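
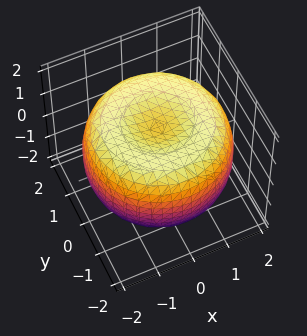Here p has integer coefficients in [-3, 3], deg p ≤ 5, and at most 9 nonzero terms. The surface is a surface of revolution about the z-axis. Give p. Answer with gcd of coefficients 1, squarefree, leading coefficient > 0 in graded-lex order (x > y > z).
x^4 + 2*x^2*y^2 + y^4 - 3*x^2 - 3*y^2 + 3*z^2 - 3

1. Degree: a generic line meets the surface in up to 4 points, so deg p = 4.
2. By symmetry, the surface is invariant under rotation about z: p = q(x² + y², z).
3. From the axis intercepts and sections: a circular section at z = -1 has radius between 1 and 2; the z-axis gridline crossings are at z ∈ {-1, 1}.
4. Together with the visible shape, these determine p as stated.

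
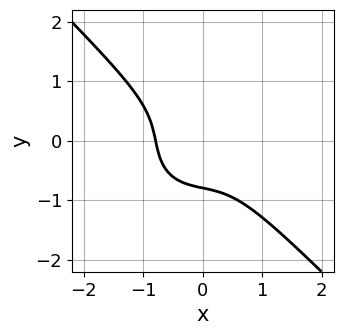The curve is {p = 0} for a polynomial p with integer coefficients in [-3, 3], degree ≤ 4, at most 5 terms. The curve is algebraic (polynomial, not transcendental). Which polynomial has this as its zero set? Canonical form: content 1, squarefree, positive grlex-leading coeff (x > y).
(a) deg p = 3. The shape is more complex than any degree-2 curve.
(b) Putting this together gives p.

2*x^3 + 2*y^3 - x*y + 1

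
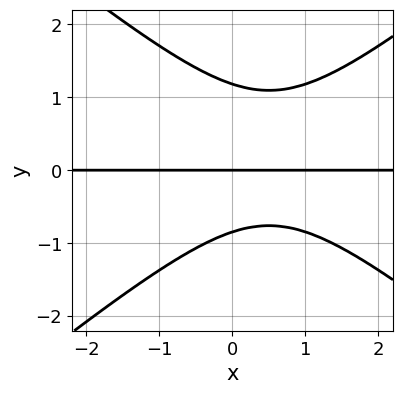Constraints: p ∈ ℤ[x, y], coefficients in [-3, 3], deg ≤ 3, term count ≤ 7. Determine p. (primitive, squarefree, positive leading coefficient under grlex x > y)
2*x^2*y - 3*y^3 - 2*x*y + y^2 + 3*y

First, degree: a generic line meets the curve in up to 3 points, so deg p = 3.
Next, against the integer gridlines: every point of the x-axis in the box is on the curve; one y-axis crossing is at y = 0.
Finally, together with the visible shape, these determine p as stated.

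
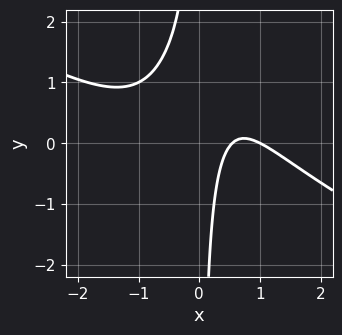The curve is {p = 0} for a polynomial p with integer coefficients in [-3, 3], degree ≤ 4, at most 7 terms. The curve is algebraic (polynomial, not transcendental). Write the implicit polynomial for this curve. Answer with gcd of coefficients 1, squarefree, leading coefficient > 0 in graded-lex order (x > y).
First, degree: the shape is more complex than any degree-3 curve, so deg p = 4.
Then, from the axis intercepts and sections: it misses every integer gridline on the y-axis; one x-axis crossing is at x = 1.
Finally, matching integer coefficients to the picture gives p.

x^4 + 2*x^3*y + 2*x*y - 2*x + 1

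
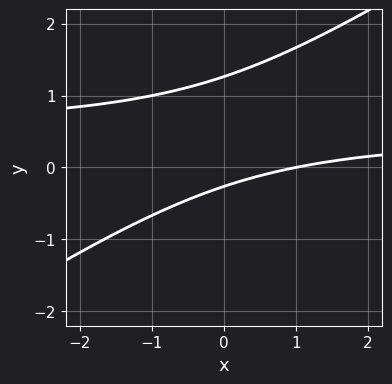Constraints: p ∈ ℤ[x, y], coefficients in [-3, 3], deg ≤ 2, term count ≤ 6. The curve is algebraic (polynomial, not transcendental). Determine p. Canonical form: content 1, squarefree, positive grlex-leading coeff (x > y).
First, deg p = 2. No degree-1 curve has this shape.
Next, reading off the gridlines: it meets the x-axis at x = 1 (among the integer gridlines).
Finally, the integer polynomial consistent with all of this is the stated p.

2*x*y - 3*y^2 - x + 3*y + 1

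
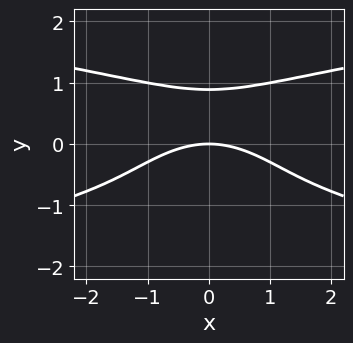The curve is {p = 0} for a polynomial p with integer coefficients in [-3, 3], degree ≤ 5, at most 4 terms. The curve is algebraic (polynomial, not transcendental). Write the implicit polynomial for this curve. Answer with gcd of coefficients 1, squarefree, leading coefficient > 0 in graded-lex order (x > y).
Degree: no degree-3 curve has this shape, so deg p = 4.
Symmetries: the x ↦ −x reflection is a symmetry, so x appears only in even powers.
Checking where it meets the axes: it crosses the y-axis at the gridline y = 0; it meets the x-axis at x = 0 (among the integer gridlines).
Matching integer coefficients to the picture gives p.

3*y^4 - x^2 + y^2 - 3*y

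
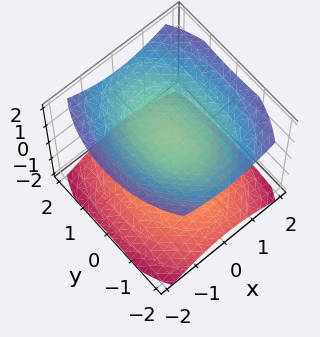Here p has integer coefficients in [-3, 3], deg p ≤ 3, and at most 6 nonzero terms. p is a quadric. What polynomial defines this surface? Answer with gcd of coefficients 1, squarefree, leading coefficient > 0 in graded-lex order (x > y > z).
2*x^2 + y^2 - 3*z^2 + 3

First, I count 2 distinct pieces.
Next, the degree is 2 — two separate bowl-shaped sheets opening away from each other; a quadric.
Next, symmetries: mirror symmetry y ↦ −y ⇒ only even powers of y; mirror symmetry x ↦ −x ⇒ only even powers of x; the z ↦ −z reflection is a symmetry, so z appears only in even powers.
Next, from the visible intercepts: the z-axis gridline crossings are at z ∈ {-1, 1}; the surface avoids every integer y-axis point in the box.
Finally, the integer polynomial consistent with all of this is the stated p.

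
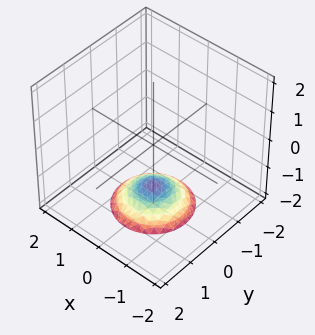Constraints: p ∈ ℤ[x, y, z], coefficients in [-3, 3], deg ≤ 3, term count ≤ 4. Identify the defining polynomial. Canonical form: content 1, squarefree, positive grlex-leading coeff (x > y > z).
x^2 + y^2 + 2*z + 3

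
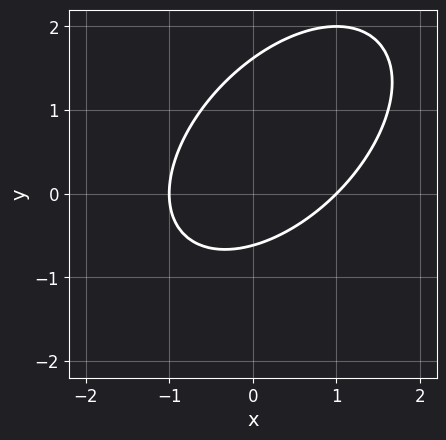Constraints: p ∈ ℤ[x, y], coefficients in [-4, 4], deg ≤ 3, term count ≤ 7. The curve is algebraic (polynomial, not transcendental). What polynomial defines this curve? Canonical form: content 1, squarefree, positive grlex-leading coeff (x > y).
deg p = 2.
Checking where it meets the axes: among the integer gridlines, it crosses the x-axis at x ∈ {-1, 1}.
The integer polynomial consistent with all of this is the stated p.

x^2 - x*y + y^2 - y - 1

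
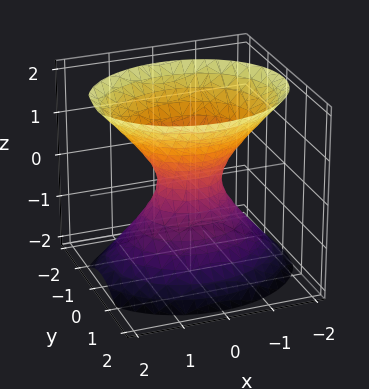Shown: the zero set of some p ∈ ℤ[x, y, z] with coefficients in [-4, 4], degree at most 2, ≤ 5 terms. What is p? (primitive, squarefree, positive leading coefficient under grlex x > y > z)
2*x^2 + 3*y^2 - 2*z^2 - 1

First, the degree is 2 — one connected sheet with a waist; a quadric.
Then, symmetries: mirror symmetry z ↦ −z ⇒ only even powers of z; mirror symmetry y ↦ −y ⇒ only even powers of y; the x ↦ −x reflection is a symmetry, so x appears only in even powers.
Next, against the integer gridlines: no z-intercept at any integer in the box.
Finally, the integer polynomial consistent with all of this is the stated p.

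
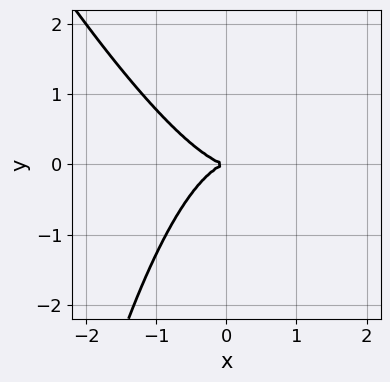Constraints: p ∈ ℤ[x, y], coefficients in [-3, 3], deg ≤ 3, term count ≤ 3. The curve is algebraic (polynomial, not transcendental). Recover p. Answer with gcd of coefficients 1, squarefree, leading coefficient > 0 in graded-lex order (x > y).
1. The degree is 3 — a generic line meets the curve in up to 3 points.
2. Observable constraints: it meets the y-axis at y = 0 (among the integer gridlines); it crosses the x-axis at the gridline x = 0.
3. Assembling these constraints gives the stated polynomial.

2*x^3 + x^2*y + 2*y^2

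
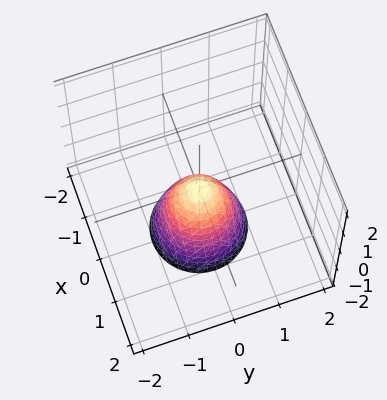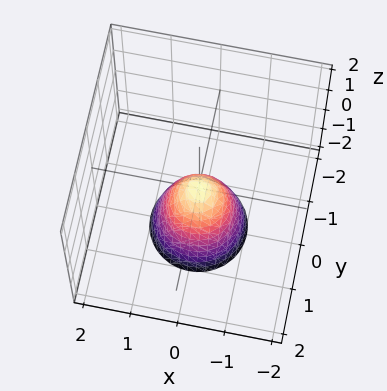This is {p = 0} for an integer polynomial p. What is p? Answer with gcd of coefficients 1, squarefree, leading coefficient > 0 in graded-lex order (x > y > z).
2*x^2 + 2*y^2 + z

1. The degree is 2 — a paraboloid; a quadric.
2. Symmetries: every cross-section ⟂ z is a circle, so x, y appear only via x² + y².
3. Reading off the gridlines: it meets the y-axis at y = 0 (among the integer gridlines); it meets the x-axis at x = 0 (among the integer gridlines); a circular section at z = -1 has radius between 0 and 1.
4. Solving for integer coefficients yields p as stated.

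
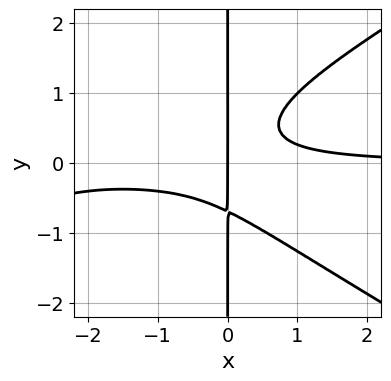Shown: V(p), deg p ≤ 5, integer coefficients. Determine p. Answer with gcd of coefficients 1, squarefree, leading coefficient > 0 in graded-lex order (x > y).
Degree: the shape is more complex than any degree-3 curve, so deg p = 4.
Checking where it meets the axes: every point of the y-axis in the box is on the curve; one x-axis crossing is at x = 0.
The integer polynomial consistent with all of this is the stated p.

x^3*y - 3*x*y^3 + 3*x^2*y - x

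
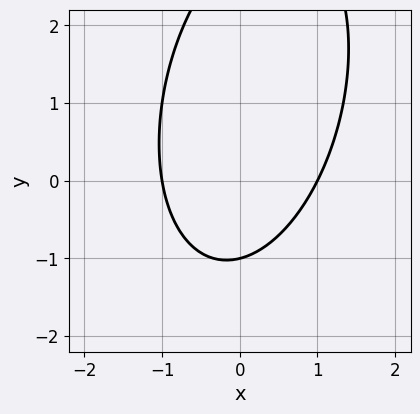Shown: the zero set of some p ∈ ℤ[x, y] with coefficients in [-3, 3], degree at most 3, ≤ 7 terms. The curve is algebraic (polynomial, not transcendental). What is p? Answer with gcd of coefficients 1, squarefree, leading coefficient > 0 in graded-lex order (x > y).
3*x^2 - x*y + y^2 - 2*y - 3

(a) deg p = 2. A generic line meets the curve in up to 2 points.
(b) Observable constraints: it crosses the y-axis at the gridline y = -1; among the integer gridlines, it crosses the x-axis at x ∈ {-1, 1}.
(c) Fitting integer coefficients to these (and the overall shape) gives p.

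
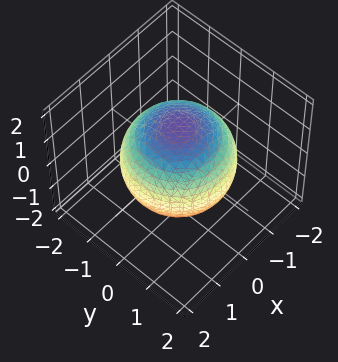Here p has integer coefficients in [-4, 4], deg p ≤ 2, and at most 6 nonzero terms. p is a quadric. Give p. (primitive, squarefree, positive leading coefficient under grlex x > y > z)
x^2 + y^2 + z^2 - 2

Degree: bounded and convex; a quadric, so deg p = 2.
Symmetries: the surface is invariant under rotation about z: p = q(x² + y², z); it's symmetric under z → −z, forcing even powers of z.
Reading off the gridlines: a circular section at z = 1 has radius exactly 1.
These observations pin down the coefficients.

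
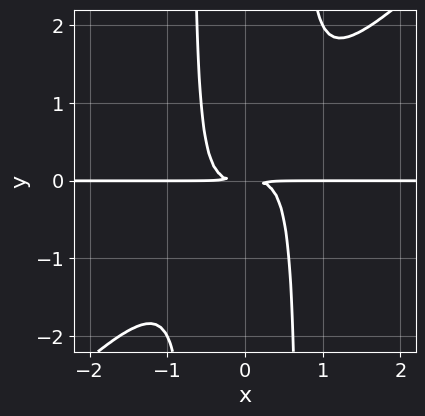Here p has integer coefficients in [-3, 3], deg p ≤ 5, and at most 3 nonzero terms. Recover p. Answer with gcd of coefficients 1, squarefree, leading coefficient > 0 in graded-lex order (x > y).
2*x^3*y - 2*x^2*y^2 + y^2

1. Degree: no degree-3 curve has this shape, so deg p = 4.
2. Observable constraints: the visible x-axis segment lies entirely on the curve.
3. Fitting integer coefficients to these (and the overall shape) gives p.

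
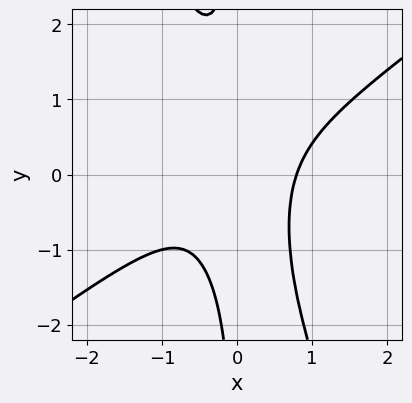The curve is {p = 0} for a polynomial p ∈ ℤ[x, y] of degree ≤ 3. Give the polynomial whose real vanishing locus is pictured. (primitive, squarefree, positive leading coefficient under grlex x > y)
First, deg p = 3. A generic line meets the curve in up to 3 points.
Then, observable constraints: the curve avoids every integer y-axis point in the box.
Finally, the integer polynomial consistent with all of this is the stated p.

2*x^3 - 2*x^2*y - x*y^2 - 1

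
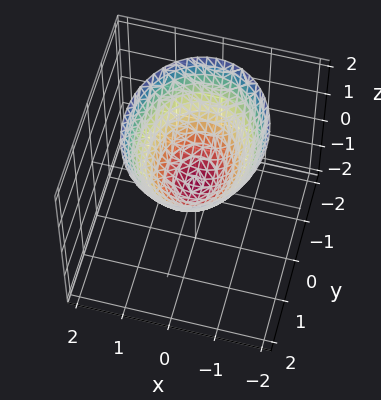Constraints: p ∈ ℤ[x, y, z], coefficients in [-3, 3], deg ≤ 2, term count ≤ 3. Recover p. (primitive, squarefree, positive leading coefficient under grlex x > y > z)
(a) The degree is 2 — a single bowl opening along one axis; a quadric.
(b) Symmetries: it's symmetric under x → −x, forcing even powers of x; mirror symmetry y ↦ −y ⇒ only even powers of y.
(c) From the axis intercepts and sections: it crosses the x-axis at the gridline x = 0; it meets the z-axis at z = 0 (among the integer gridlines).
(d) Matching integer coefficients to the picture gives p.

3*x^2 + 2*y^2 - 3*z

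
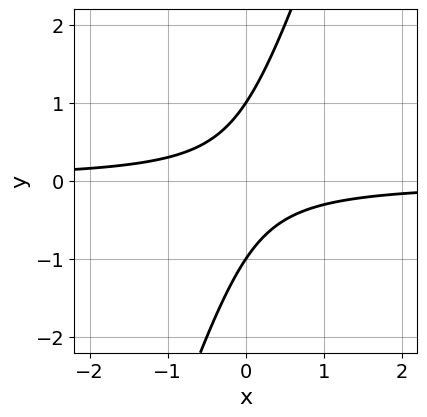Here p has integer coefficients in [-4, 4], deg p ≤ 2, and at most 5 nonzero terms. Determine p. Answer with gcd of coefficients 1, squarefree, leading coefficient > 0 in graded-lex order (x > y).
3*x*y - y^2 + 1

First, the degree is 2 — a generic line meets the curve in up to 2 points.
Then, against the integer gridlines: among the integer gridlines, it crosses the y-axis at y ∈ {-1, 1}; it misses every integer gridline on the x-axis.
Finally, together with the visible shape, these determine p as stated.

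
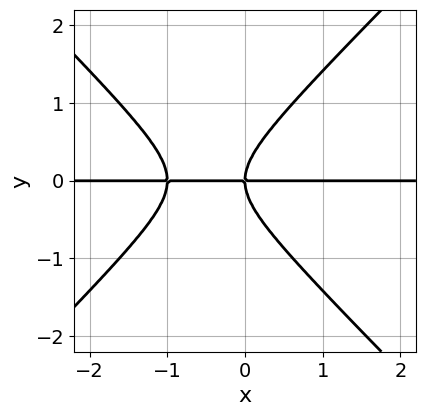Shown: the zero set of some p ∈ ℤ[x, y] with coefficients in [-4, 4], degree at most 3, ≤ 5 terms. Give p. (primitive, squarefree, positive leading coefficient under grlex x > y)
x^2*y - y^3 + x*y

First, deg p = 3.
Next, observable constraints: it meets the y-axis at y = 0 (among the integer gridlines); every point of the x-axis in the box is on the curve.
Finally, solving for integer coefficients yields p as stated.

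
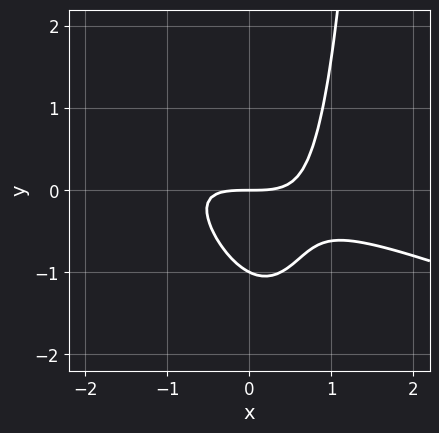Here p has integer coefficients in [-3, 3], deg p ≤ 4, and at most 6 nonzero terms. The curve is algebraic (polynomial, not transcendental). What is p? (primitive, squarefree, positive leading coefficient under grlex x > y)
x^3 + 3*x^2*y + x*y^2 - 2*y^2 - 2*y

deg p = 3.
From the axis intercepts and sections: it meets the x-axis at x = 0 (among the integer gridlines); among the integer gridlines, it crosses the y-axis at y ∈ {-1, 0}.
Putting this together gives p.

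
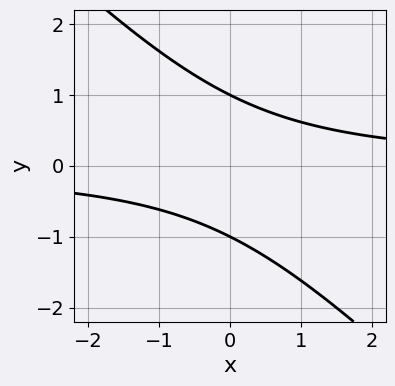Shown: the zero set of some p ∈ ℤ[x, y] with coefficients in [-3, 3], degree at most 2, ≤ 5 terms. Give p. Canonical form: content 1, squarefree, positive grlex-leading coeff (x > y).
1. The degree is 2 — a generic line meets the curve in up to 2 points.
2. Reading off the gridlines: the curve avoids every integer x-axis point in the box; among the integer gridlines, it crosses the y-axis at y ∈ {-1, 1}.
3. These observations pin down the coefficients.

x*y + y^2 - 1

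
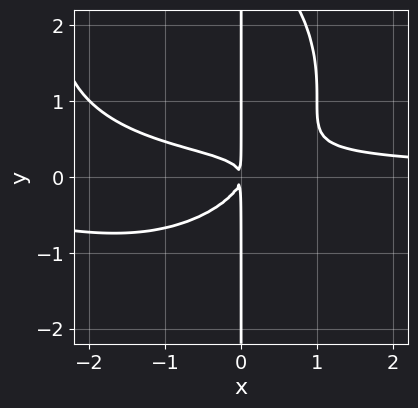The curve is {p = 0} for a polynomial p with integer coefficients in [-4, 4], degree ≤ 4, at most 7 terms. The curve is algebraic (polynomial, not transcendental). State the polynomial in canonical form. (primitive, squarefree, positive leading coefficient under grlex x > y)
1. The degree is 4 — the shape is more complex than any degree-3 curve.
2. From the axis intercepts and sections: every point of the y-axis in the box is on the curve.
3. The integer polynomial consistent with all of this is the stated p.

x^3*y + x*y^3 + 2*x^2*y - 3*x*y^2 - x^2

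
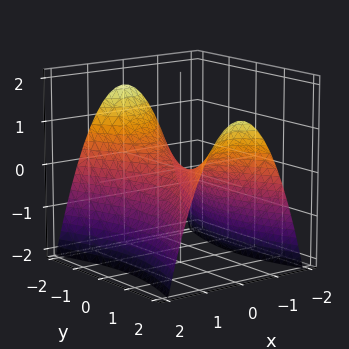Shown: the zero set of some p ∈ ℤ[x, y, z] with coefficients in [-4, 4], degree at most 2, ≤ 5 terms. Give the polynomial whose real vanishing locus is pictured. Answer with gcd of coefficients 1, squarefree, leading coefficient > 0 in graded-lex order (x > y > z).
(a) Degree: a saddle surface; a quadric, so deg p = 2.
(b) Symmetries: it's symmetric under y → −y, forcing even powers of y; mirror symmetry x ↦ −x ⇒ only even powers of x.
(c) From the visible intercepts: it meets the z-axis at z = 0 (among the integer gridlines); it meets the y-axis at y = 0 (among the integer gridlines); one x-axis crossing is at x = 0.
(d) Putting this together gives p.

3*x^2 - y^2 + 3*z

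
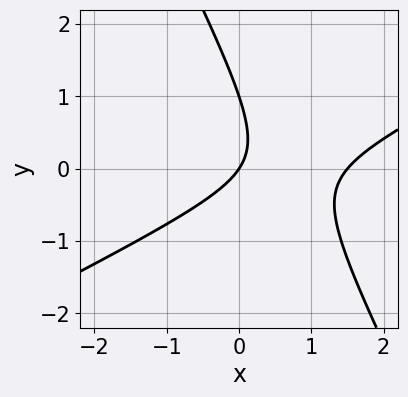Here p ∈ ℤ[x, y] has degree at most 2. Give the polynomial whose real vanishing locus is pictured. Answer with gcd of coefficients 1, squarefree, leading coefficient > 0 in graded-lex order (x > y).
(a) deg p = 2.
(b) Against the integer gridlines: it meets the x-axis at x = 0 (among the integer gridlines); the y-axis gridline crossings are at y ∈ {0, 1}.
(c) Assembling these constraints gives the stated polynomial.

2*x^2 - 3*x*y - 2*y^2 - 3*x + 2*y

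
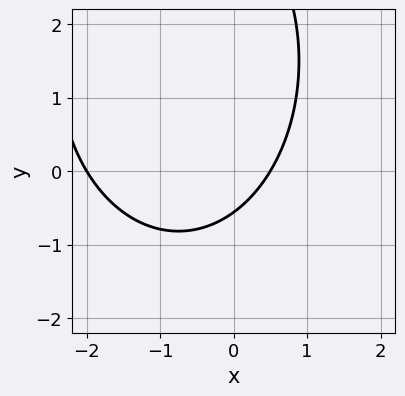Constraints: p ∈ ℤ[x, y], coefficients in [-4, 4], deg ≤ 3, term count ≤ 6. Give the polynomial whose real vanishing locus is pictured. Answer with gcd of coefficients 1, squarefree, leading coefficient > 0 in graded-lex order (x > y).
2*x^2 + y^2 + 3*x - 3*y - 2

1. deg p = 2.
2. From the axis intercepts and sections: it crosses the x-axis at the gridline x = -2.
3. Together with the visible shape, these determine p as stated.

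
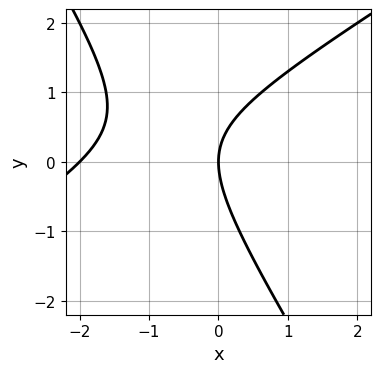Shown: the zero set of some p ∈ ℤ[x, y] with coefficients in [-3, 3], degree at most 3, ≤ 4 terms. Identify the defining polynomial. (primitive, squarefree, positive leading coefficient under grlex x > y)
First, degree: a generic line meets the curve in up to 2 points, so deg p = 2.
Then, checking where it meets the axes: among the integer gridlines, it crosses the x-axis at x ∈ {-2, 0}; it meets the y-axis at y = 0 (among the integer gridlines).
Finally, matching integer coefficients to the picture gives p.

x^2 - x*y - y^2 + 2*x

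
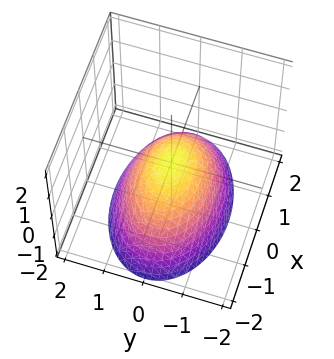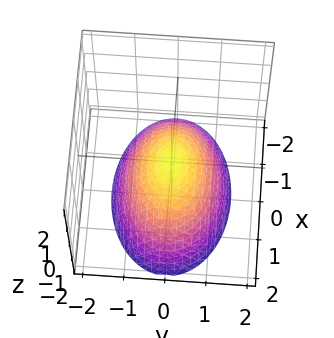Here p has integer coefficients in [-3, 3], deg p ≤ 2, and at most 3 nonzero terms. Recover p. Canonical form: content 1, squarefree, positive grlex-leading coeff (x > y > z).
(a) Degree: a single bowl opening along one axis; a quadric, so deg p = 2.
(b) Symmetries: mirror symmetry y ↦ −y ⇒ only even powers of y; mirror symmetry x ↦ −x ⇒ only even powers of x.
(c) Checking where it meets the axes: one y-axis crossing is at y = 0; it meets the z-axis at z = 0 (among the integer gridlines); one x-axis crossing is at x = 0.
(d) The integer polynomial consistent with all of this is the stated p.

x^2 + 2*y^2 + 2*z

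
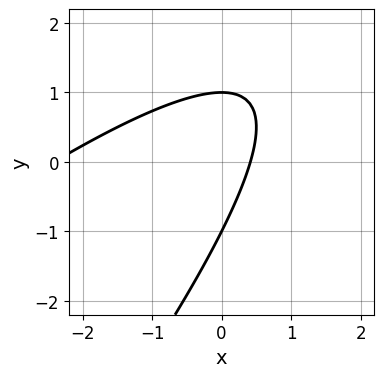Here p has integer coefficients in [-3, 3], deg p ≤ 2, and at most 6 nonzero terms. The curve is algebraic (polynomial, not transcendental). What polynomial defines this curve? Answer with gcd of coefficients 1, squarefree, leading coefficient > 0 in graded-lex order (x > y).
x^2 - 2*x*y + y^2 + 2*x - 1

(a) Degree: no degree-1 curve has this shape, so deg p = 2.
(b) From the axis intercepts and sections: among the integer gridlines, it crosses the y-axis at y ∈ {-1, 1}.
(c) These observations pin down the coefficients.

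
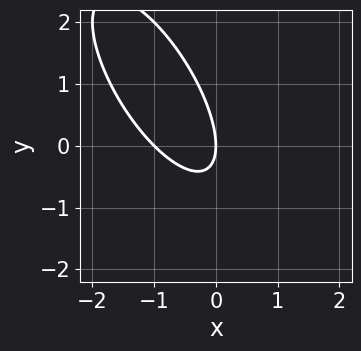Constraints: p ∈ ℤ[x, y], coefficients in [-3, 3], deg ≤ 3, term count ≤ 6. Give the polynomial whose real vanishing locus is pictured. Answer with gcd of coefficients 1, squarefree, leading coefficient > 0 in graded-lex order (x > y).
2*x^2 + 2*x*y + y^2 + 2*x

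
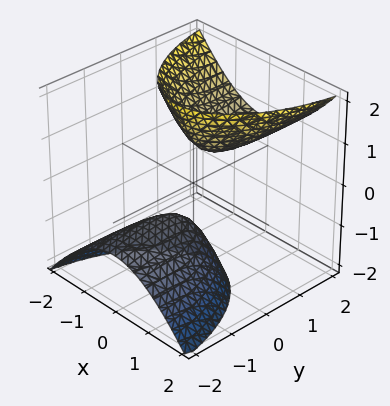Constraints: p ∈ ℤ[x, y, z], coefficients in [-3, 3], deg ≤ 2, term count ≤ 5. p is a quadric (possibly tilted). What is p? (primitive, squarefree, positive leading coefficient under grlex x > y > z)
1. The picture has 2 separate pieces. They look like related sheets of one shape, so recover p as a whole.
2. The degree is 2 — a generic line meets the surface in up to 2 points.
3. Against the integer gridlines: no y-intercept at any integer in the box; the z-axis gridline crossings are at z ∈ {-1, 1}; the surface avoids every integer x-axis point in the box.
4. The integer polynomial consistent with all of this is the stated p.

3*x^2 + y^2 - 3*y*z - z^2 + 1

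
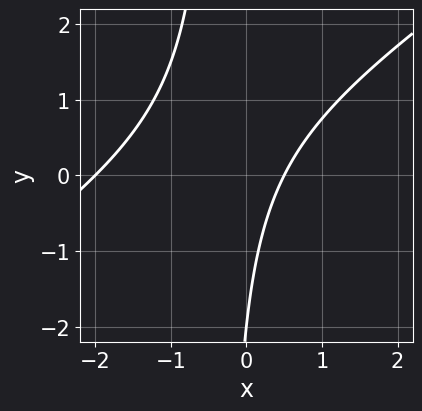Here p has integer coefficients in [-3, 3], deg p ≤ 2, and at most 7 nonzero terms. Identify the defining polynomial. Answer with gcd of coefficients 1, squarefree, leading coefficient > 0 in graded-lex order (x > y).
2*x^2 - 3*x*y + 3*x - y - 2

(a) Degree: the shape is more complex than any degree-1 curve, so deg p = 2.
(b) Checking where it meets the axes: it crosses the y-axis at the gridline y = -2; it crosses the x-axis at the gridline x = -2.
(c) Matching integer coefficients to the picture gives p.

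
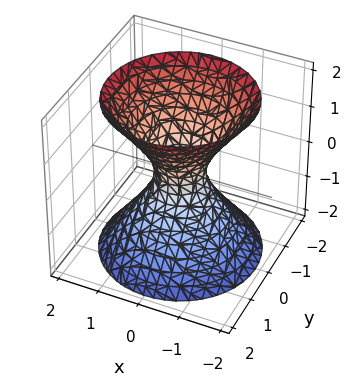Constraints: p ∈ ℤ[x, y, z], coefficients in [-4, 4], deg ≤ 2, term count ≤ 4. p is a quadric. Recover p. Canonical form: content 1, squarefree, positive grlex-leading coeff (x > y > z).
3*x^2 + 3*y^2 - 2*z^2 - 1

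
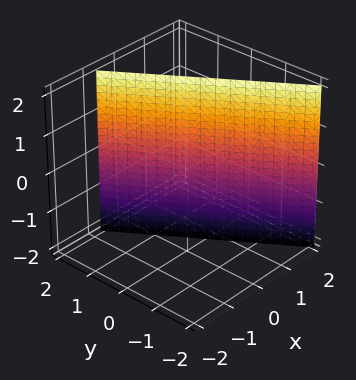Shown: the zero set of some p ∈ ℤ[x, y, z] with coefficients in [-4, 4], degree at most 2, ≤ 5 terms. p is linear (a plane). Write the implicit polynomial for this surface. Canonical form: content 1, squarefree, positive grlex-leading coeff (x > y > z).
(a) deg p = 1.
(b) From the axis intercepts and sections: it crosses the y-axis at the gridline y = 1; the surface avoids every integer z-axis point in the box.
(c) Solving for integer coefficients yields p as stated.

3*x + 2*y - 2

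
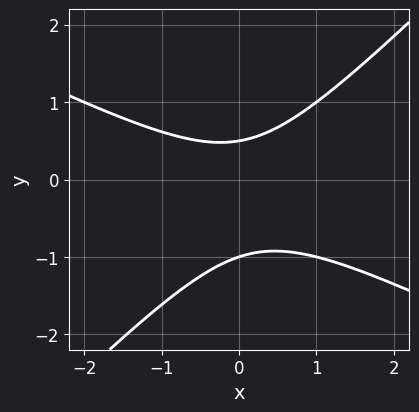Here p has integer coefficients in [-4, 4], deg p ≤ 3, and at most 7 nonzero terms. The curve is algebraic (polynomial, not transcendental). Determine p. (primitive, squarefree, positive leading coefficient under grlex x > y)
x^2 + x*y - 2*y^2 - y + 1

Degree: a generic line meets the curve in up to 2 points, so deg p = 2.
Observable constraints: it meets the y-axis at y = -1 (among the integer gridlines); it misses every integer gridline on the x-axis.
The integer polynomial consistent with all of this is the stated p.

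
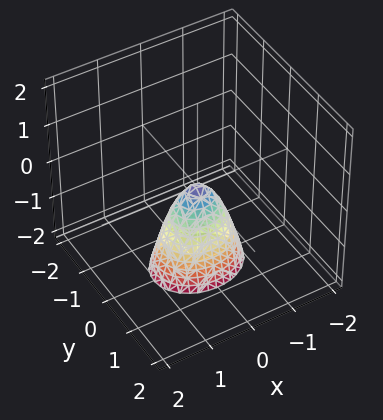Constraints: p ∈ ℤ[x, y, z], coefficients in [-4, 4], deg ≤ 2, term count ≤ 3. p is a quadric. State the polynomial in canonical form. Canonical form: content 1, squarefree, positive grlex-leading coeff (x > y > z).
2*x^2 + 3*y^2 + z

First, the degree is 2 — a paraboloid; a quadric.
Next, symmetries: it's symmetric under x → −x, forcing even powers of x; the y ↦ −y reflection is a symmetry, so y appears only in even powers.
Then, observable constraints: it meets the x-axis at x = 0 (among the integer gridlines); it meets the y-axis at y = 0 (among the integer gridlines); it crosses the z-axis at the gridline z = 0.
Finally, these observations pin down the coefficients.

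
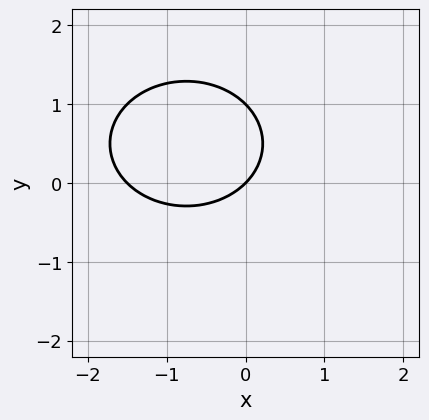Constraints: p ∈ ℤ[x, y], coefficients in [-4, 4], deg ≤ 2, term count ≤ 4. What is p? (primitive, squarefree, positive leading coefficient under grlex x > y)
(a) Degree: a generic line meets the curve in up to 2 points, so deg p = 2.
(b) Observable constraints: the y-axis gridline crossings are at y ∈ {0, 1}; one x-axis crossing is at x = 0.
(c) Assembling these constraints gives the stated polynomial.

2*x^2 + 3*y^2 + 3*x - 3*y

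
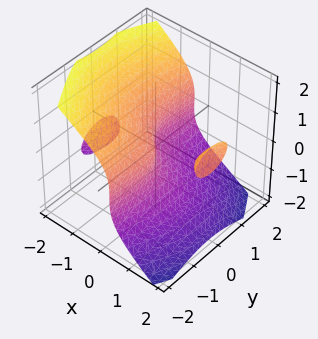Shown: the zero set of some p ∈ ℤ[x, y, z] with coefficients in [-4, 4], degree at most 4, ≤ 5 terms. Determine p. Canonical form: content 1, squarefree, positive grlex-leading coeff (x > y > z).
2*x^2*z - 2*x*y^2 - 3*z^3 - 2*x - 2*y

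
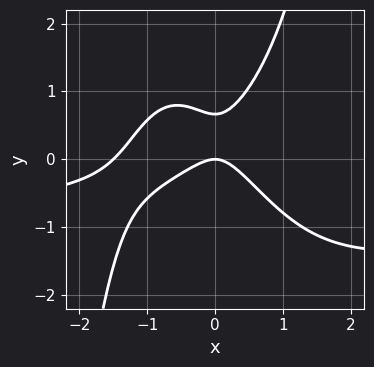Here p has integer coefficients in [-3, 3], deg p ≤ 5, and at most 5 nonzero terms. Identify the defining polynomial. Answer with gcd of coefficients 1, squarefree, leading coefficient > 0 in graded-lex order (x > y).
2*x^3*y + 2*x^3 + 3*x^2 - 3*y^2 + 2*y

First, deg p = 4. No degree-3 curve has this shape.
Then, reading off the gridlines: it crosses the x-axis at the gridline x = 0; one y-axis crossing is at y = 0.
Finally, together with the visible shape, these determine p as stated.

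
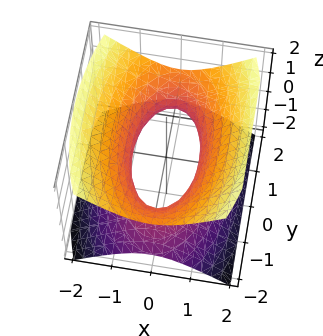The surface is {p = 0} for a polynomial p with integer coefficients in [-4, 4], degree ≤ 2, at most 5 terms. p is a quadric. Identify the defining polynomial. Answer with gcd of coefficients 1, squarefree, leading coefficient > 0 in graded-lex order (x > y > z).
3*x^2 + y^2 - 3*z^2 - 2

1. Degree: an hourglass — one-sheet hyperboloid; a quadric, so deg p = 2.
2. Symmetries: the z ↦ −z reflection is a symmetry, so z appears only in even powers; the y ↦ −y reflection is a symmetry, so y appears only in even powers; it's symmetric under x → −x, forcing even powers of x.
3. From the visible intercepts: no z-intercept at any integer in the box.
4. These observations pin down the coefficients.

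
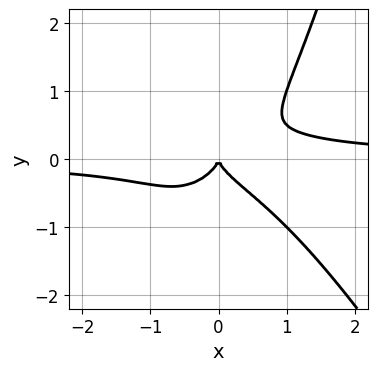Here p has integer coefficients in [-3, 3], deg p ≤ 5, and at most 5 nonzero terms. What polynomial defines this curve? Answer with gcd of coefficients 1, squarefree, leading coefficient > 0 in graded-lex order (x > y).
2*x^3*y + x^2*y^2 - 2*y^3 - x^2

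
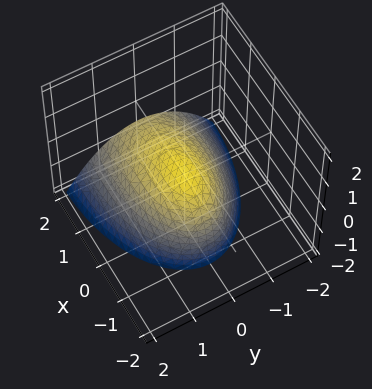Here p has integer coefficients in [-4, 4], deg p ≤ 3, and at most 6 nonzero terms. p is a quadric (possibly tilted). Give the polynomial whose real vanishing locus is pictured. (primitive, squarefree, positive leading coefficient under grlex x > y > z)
x^2 + 2*x*z + 3*y^2 + 3*z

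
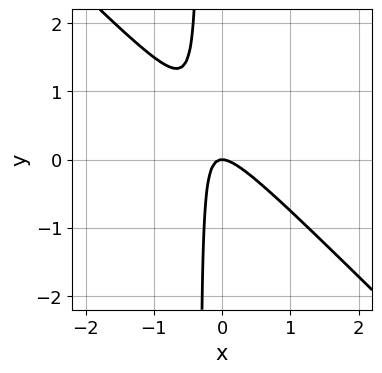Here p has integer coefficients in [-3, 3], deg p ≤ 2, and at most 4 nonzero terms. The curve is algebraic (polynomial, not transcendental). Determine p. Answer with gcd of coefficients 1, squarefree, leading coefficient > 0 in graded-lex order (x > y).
3*x^2 + 3*x*y + y

deg p = 2. No degree-1 curve has this shape.
Against the integer gridlines: one y-axis crossing is at y = 0; it meets the x-axis at x = 0 (among the integer gridlines).
These observations pin down the coefficients.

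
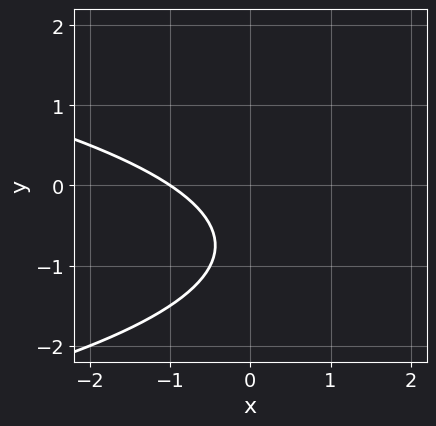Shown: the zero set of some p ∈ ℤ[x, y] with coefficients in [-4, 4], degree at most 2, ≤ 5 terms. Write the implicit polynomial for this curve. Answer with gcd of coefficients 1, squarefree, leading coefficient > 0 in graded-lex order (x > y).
First, degree: a generic line meets the curve in up to 2 points, so deg p = 2.
Then, against the integer gridlines: one x-axis crossing is at x = -1; it misses every integer gridline on the y-axis.
Finally, putting this together gives p.

2*y^2 + 2*x + 3*y + 2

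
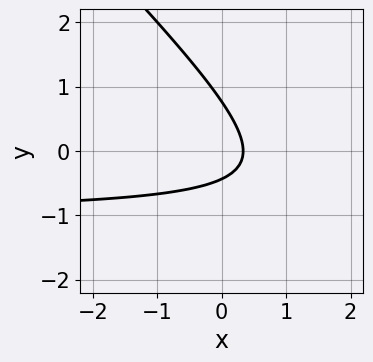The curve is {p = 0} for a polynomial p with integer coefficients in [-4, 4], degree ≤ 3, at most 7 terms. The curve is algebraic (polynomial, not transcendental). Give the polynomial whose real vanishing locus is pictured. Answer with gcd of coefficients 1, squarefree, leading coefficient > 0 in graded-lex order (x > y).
3*x*y + 3*y^2 + 3*x - y - 1

1. Degree: the shape is more complex than any degree-1 curve, so deg p = 2.
2. Putting this together gives p.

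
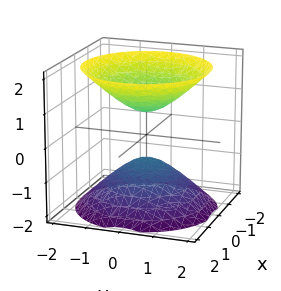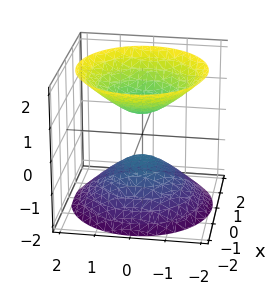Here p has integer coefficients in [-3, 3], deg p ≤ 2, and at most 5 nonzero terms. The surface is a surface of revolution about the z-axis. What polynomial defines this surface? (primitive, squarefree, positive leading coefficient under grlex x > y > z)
2*x^2 + 2*y^2 - 2*z^2 + 1

(a) I count 2 distinct pieces.
(b) deg p = 2.
(c) Symmetries: every cross-section ⟂ z is a circle, so x, y appear only via x² + y².
(d) Reading off the gridlines: a circular section at z = -2 has radius between 1 and 2; it misses every integer gridline on the x-axis; the surface avoids every integer y-axis point in the box.
(e) Together with the visible shape, these determine p as stated.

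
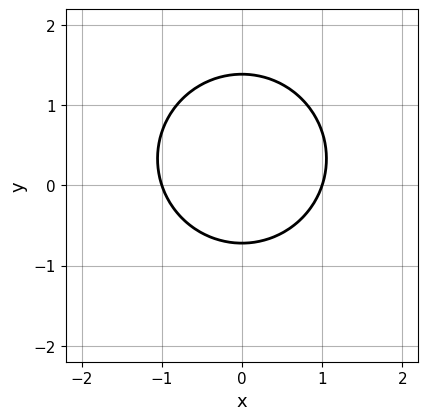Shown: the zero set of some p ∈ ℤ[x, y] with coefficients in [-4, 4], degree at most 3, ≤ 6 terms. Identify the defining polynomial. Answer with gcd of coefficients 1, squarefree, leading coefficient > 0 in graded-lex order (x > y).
3*x^2 + 3*y^2 - 2*y - 3

First, the degree is 2 — the shape is more complex than any degree-1 curve.
Next, symmetries: the x ↦ −x reflection is a symmetry, so x appears only in even powers.
Then, from the visible intercepts: the x-axis gridline crossings are at x ∈ {-1, 1}.
Finally, these observations pin down the coefficients.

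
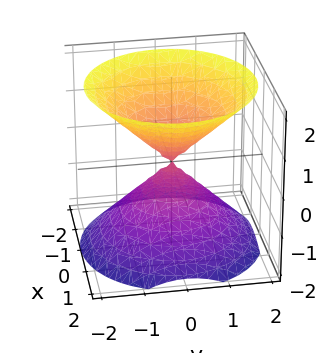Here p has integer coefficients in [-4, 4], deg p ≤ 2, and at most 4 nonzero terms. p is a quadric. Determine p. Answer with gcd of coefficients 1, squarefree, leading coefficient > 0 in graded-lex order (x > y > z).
x^2 + y^2 - z^2

1. There are 2 components. They look like related sheets of one shape, so recover p as a whole.
2. deg p = 2. A double cone through the origin; a quadric.
3. Symmetries: it's symmetric under z → −z, forcing even powers of z; the z-axis is an axis of rotation, so x and y enter only as x² + y².
4. Checking where it meets the axes: one x-axis crossing is at x = 0; it meets the y-axis at y = 0 (among the integer gridlines); it meets the z-axis at z = 0 (among the integer gridlines); a circular section at z = 1 has radius exactly 1.
5. Together with the visible shape, these determine p as stated.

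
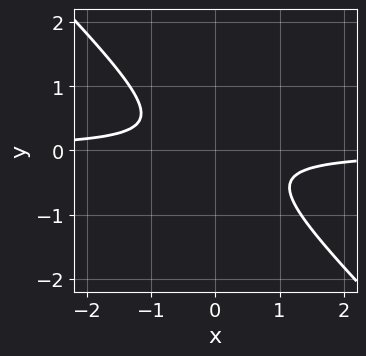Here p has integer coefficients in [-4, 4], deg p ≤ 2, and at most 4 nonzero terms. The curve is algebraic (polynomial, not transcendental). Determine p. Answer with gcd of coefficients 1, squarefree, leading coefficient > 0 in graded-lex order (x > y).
3*x*y + 3*y^2 + 1

The degree is 2 — no degree-1 curve has this shape.
Checking where it meets the axes: no x-intercept at any integer in the box; it misses every integer gridline on the y-axis.
The integer polynomial consistent with all of this is the stated p.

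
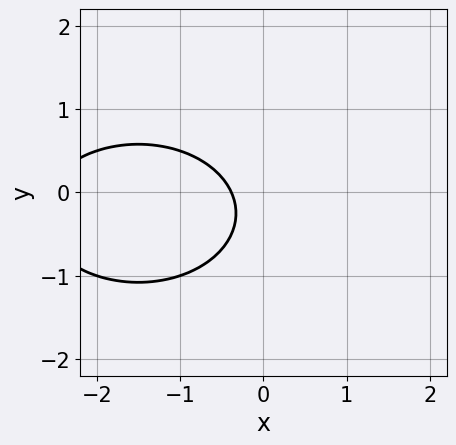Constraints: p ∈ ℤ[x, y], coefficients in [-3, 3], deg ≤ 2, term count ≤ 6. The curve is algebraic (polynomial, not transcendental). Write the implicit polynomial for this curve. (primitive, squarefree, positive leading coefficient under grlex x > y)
x^2 + 2*y^2 + 3*x + y + 1

Degree: a generic line meets the curve in up to 2 points, so deg p = 2.
Observable constraints: it misses every integer gridline on the y-axis.
Assembling these constraints gives the stated polynomial.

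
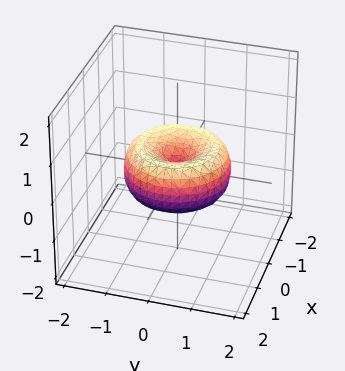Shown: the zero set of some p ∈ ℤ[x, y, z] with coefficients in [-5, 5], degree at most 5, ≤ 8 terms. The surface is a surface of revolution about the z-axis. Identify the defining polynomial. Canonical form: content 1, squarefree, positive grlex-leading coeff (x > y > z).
2*x^4 + 4*x^2*y^2 + 2*y^4 - 3*x^2 - 3*y^2 + 3*z^2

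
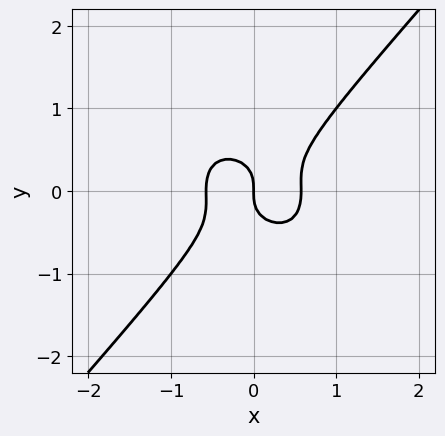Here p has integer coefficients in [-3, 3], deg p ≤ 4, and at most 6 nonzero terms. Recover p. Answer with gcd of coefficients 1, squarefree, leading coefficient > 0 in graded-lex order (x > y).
Degree: a generic line meets the curve in up to 3 points, so deg p = 3.
Observable constraints: it crosses the x-axis at the gridline x = 0; one y-axis crossing is at y = 0.
Putting this together gives p.

3*x^3 + x*y^2 - 3*y^3 - x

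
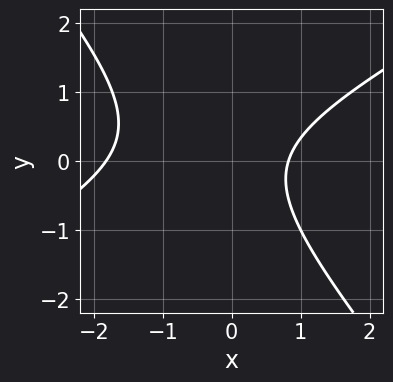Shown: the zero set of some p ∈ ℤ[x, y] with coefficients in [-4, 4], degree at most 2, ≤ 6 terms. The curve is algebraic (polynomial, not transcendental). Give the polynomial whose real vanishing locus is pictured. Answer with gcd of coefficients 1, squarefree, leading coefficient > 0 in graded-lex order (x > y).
2*x^2 - 2*x*y - 3*y^2 + 2*x - 3

(a) The degree is 2 — no degree-1 curve has this shape.
(b) Observable constraints: the curve avoids every integer y-axis point in the box.
(c) Fitting integer coefficients to these (and the overall shape) gives p.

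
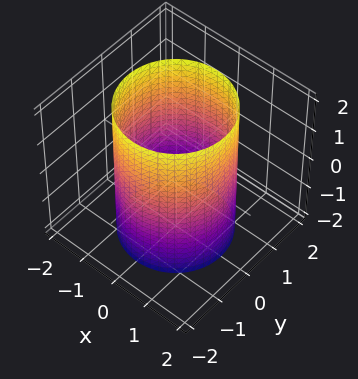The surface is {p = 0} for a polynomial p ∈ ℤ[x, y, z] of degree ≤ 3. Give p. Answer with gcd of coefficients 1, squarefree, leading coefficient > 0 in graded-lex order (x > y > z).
(a) The degree is 2 — a cylinder; a quadric.
(b) Symmetries: it's symmetric under z → −z, forcing even powers of z; the surface is invariant under rotation about z: p = q(x² + y², z).
(c) Reading off the gridlines: no z-intercept at any integer in the box; a circular section at z = 2 has radius between 1 and 2.
(d) Together with the visible shape, these determine p as stated.

x^2 + y^2 - 2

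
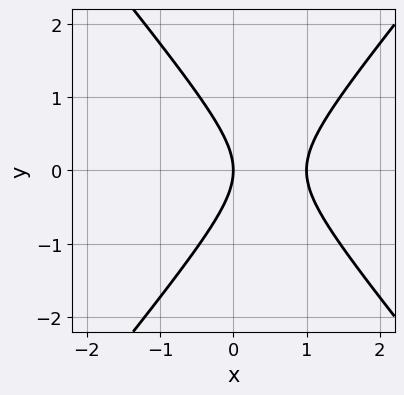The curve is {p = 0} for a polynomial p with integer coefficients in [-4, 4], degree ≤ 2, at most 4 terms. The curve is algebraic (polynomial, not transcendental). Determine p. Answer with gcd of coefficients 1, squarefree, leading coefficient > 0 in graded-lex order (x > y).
3*x^2 - 2*y^2 - 3*x

1. The degree is 2 — the shape is more complex than any degree-1 curve.
2. Symmetries: the y ↦ −y reflection is a symmetry, so y appears only in even powers.
3. From the visible intercepts: the x-axis gridline crossings are at x ∈ {0, 1}; one y-axis crossing is at y = 0.
4. Solving for integer coefficients yields p as stated.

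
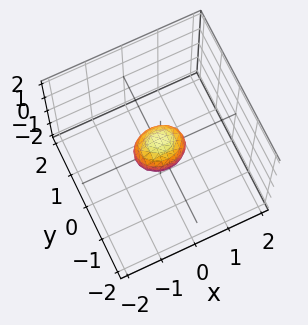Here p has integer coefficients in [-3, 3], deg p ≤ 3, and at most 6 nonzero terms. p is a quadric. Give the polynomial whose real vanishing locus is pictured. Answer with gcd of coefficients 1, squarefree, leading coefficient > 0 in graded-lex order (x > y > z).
1. deg p = 2. A closed, bounded, convex surface; a quadric.
2. Symmetries: the y ↦ −y reflection is a symmetry, so y appears only in even powers; it's symmetric under z → −z, forcing even powers of z; mirror symmetry x ↦ −x ⇒ only even powers of x.
3. The integer polynomial consistent with all of this is the stated p.

2*x^2 + 3*y^2 + 2*z^2 - 1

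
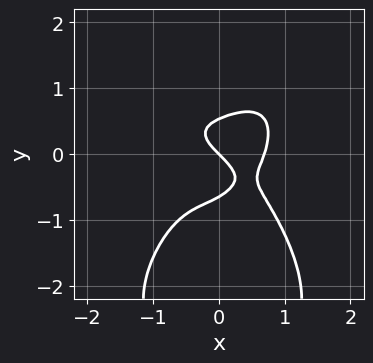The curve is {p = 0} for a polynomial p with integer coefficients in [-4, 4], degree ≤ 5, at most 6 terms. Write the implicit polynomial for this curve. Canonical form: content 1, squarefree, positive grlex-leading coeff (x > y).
3*x^4 + y^4 + 3*y^3 - x - y

deg p = 4. A generic line meets the curve in up to 4 points.
From the visible intercepts: one y-axis crossing is at y = 0; one x-axis crossing is at x = 0.
The integer polynomial consistent with all of this is the stated p.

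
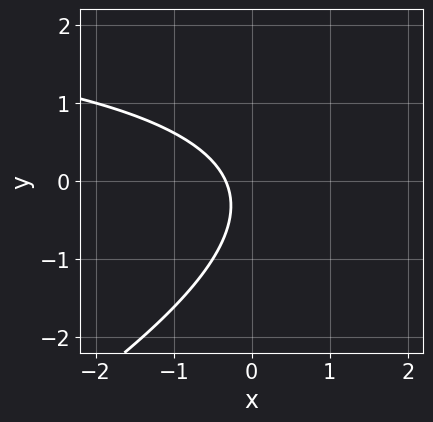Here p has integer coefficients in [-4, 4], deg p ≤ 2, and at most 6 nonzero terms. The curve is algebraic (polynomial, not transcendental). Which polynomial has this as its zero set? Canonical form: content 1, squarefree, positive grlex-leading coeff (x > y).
First, deg p = 2.
Then, checking where it meets the axes: the curve avoids every integer y-axis point in the box.
Finally, solving for integer coefficients yields p as stated.

x*y - 2*y^2 - 3*x - y - 1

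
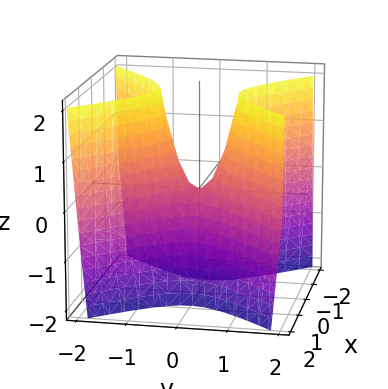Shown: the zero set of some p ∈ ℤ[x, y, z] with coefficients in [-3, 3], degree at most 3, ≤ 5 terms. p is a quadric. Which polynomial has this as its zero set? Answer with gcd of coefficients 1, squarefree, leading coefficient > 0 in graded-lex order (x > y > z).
3*x^2 - 3*y^2 + z

First, deg p = 2. A saddle surface; a quadric.
Next, symmetries: mirror symmetry x ↦ −x ⇒ only even powers of x; mirror symmetry y ↦ −y ⇒ only even powers of y.
Then, against the integer gridlines: it meets the x-axis at x = 0 (among the integer gridlines); it meets the z-axis at z = 0 (among the integer gridlines); it meets the y-axis at y = 0 (among the integer gridlines).
Finally, putting this together gives p.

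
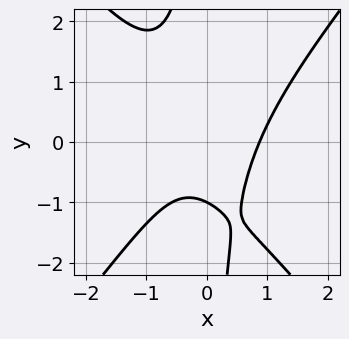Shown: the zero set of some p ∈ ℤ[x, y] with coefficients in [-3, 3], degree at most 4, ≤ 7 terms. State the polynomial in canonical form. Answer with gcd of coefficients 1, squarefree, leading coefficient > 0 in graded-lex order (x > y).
3*x^3 - 2*x*y^2 - x*y - 2*y - 2

First, degree: no degree-2 curve has this shape, so deg p = 3.
Next, from the axis intercepts and sections: one y-axis crossing is at y = -1.
Finally, solving for integer coefficients yields p as stated.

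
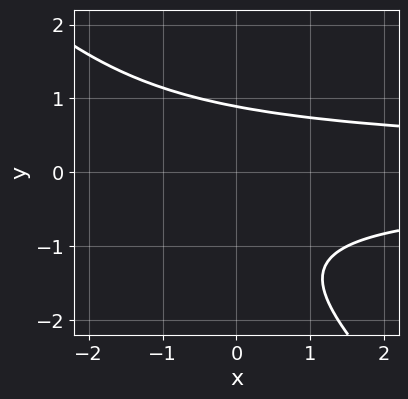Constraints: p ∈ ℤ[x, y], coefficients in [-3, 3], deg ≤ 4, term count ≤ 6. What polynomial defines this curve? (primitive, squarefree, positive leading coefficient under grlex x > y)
1. Degree: the shape is more complex than any degree-2 curve, so deg p = 3.
2. From the visible intercepts: no x-intercept at any integer in the box.
3. Fitting integer coefficients to these (and the overall shape) gives p.

2*x*y^2 + 2*y^3 + 2*y^2 - 3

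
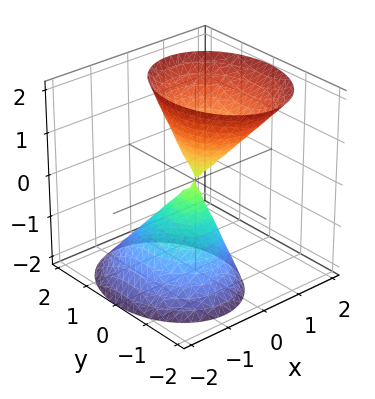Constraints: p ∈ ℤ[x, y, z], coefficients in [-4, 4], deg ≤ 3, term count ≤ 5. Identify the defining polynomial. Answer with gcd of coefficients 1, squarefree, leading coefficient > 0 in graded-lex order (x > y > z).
(a) I count 2 distinct pieces.
(b) Degree: the shape is more complex than any degree-1 surface, so deg p = 2.
(c) From the visible intercepts: it crosses the z-axis at the gridline z = 0; it crosses the y-axis at the gridline y = 0; it crosses the x-axis at the gridline x = 0.
(d) Together with the visible shape, these determine p as stated.

3*x^2 - 2*x*z + 2*y^2 - z^2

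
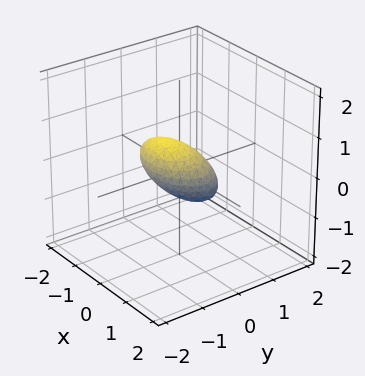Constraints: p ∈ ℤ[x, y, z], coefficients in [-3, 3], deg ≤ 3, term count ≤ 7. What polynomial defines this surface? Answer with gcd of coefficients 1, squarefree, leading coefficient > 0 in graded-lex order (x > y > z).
First, degree: the shape is more complex than any degree-1 surface, so deg p = 2.
Next, from the visible intercepts: among the integer gridlines, it crosses the x-axis at x ∈ {-1, 1}.
Finally, putting this together gives p.

x^2 + 2*y^2 + 2*y*z + 2*z^2 - 1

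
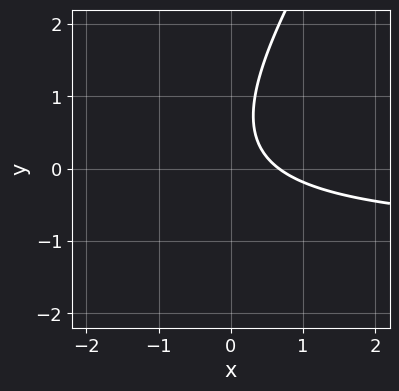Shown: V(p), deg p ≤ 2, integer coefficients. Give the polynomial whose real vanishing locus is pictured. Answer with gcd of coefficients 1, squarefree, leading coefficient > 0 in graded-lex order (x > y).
3*x*y - 2*y^2 + 3*x + 2*y - 2

First, deg p = 2. No degree-1 curve has this shape.
Next, reading off the gridlines: no y-intercept at any integer in the box.
Finally, together with the visible shape, these determine p as stated.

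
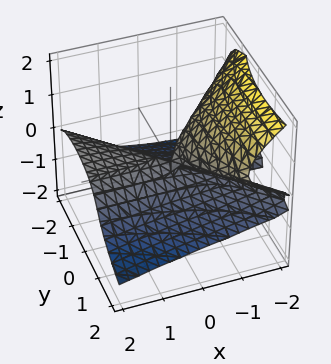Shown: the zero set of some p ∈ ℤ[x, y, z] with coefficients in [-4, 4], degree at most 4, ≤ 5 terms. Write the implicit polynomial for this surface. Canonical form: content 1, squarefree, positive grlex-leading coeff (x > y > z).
2*x*z^2 + 3*z^3 + x*y + 2*x*z + y^2

First, deg p = 3. No degree-2 surface has this shape.
Next, from the visible intercepts: it crosses the z-axis at the gridline z = 0; every point of the x-axis in the box is on the surface; it crosses the y-axis at the gridline y = 0.
Finally, putting this together gives p.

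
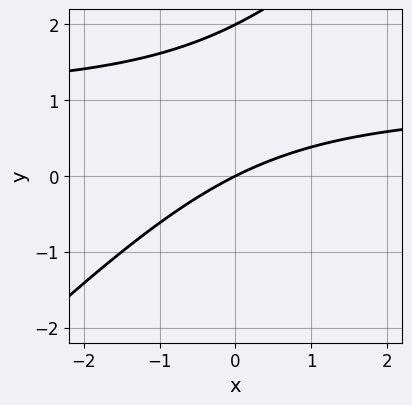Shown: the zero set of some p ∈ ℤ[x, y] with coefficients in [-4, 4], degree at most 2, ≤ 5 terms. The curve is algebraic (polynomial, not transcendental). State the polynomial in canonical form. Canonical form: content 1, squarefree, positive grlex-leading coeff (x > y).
x*y - y^2 - x + 2*y

deg p = 2. The shape is more complex than any degree-1 curve.
From the visible intercepts: it meets the x-axis at x = 0 (among the integer gridlines); among the integer gridlines, it crosses the y-axis at y ∈ {0, 2}.
Matching integer coefficients to the picture gives p.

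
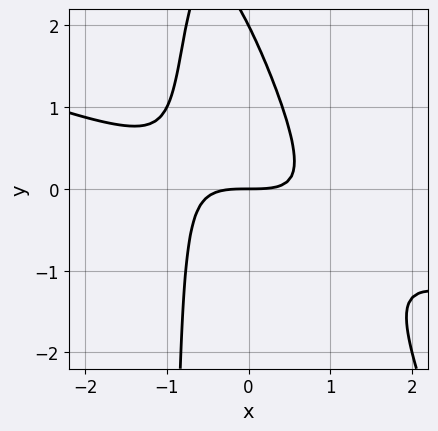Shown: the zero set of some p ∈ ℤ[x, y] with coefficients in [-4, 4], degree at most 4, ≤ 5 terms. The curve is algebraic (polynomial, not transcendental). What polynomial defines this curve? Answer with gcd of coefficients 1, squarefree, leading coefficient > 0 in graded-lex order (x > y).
x^3 + 3*x^2*y + x*y^2 + y^2 - 2*y

1. deg p = 3. A generic line meets the curve in up to 3 points.
2. Checking where it meets the axes: the y-axis gridline crossings are at y ∈ {0, 2}; it crosses the x-axis at the gridline x = 0.
3. The integer polynomial consistent with all of this is the stated p.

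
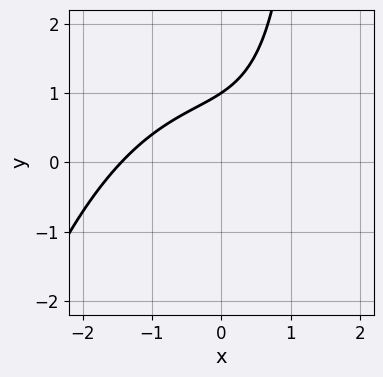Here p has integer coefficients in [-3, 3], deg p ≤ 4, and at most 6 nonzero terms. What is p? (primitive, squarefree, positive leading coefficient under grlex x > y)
deg p = 3.
Observable constraints: it crosses the y-axis at the gridline y = 1.
Assembling these constraints gives the stated polynomial.

x^3 + 2*x*y - 3*y + 3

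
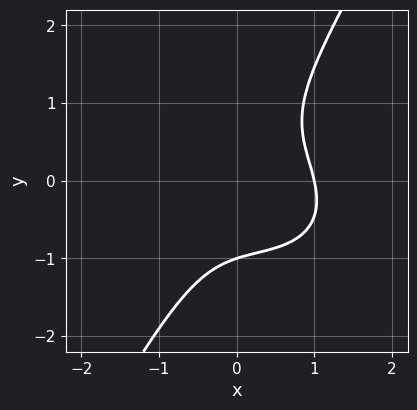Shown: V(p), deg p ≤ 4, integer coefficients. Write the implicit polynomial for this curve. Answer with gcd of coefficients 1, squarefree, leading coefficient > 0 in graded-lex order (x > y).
3*x^3 + 2*x^2*y + 3*x*y^2 - 3*y^3 - 3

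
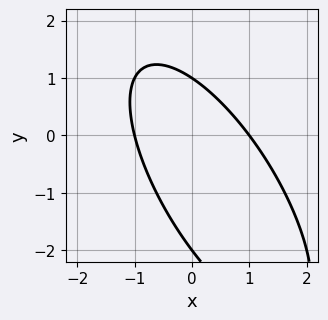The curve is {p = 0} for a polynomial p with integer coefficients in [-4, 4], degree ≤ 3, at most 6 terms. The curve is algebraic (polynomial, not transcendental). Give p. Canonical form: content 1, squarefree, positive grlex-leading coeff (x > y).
2*x^2 + 2*x*y + y^2 + y - 2

1. Degree: no degree-1 curve has this shape, so deg p = 2.
2. From the visible intercepts: among the integer gridlines, it crosses the x-axis at x ∈ {-1, 1}; the y-axis gridline crossings are at y ∈ {-2, 1}.
3. Solving for integer coefficients yields p as stated.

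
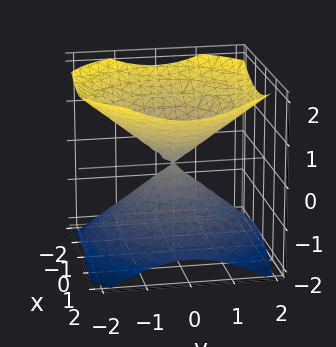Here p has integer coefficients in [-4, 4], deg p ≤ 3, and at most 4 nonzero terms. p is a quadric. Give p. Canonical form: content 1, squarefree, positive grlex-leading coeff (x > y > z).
First, the picture has 2 separate pieces. Treating them together as one polynomial.
Next, the degree is 2 — two nappes meeting at a single point; a quadric.
Then, symmetries: mirror symmetry z ↦ −z ⇒ only even powers of z; the surface is invariant under rotation about z: p = q(x² + y², z).
Then, checking where it meets the axes: it meets the z-axis at z = 0 (among the integer gridlines); a circular section at z = -1 has radius between 1 and 2.
Finally, solving for integer coefficients yields p as stated.

2*x^2 + 2*y^2 - 3*z^2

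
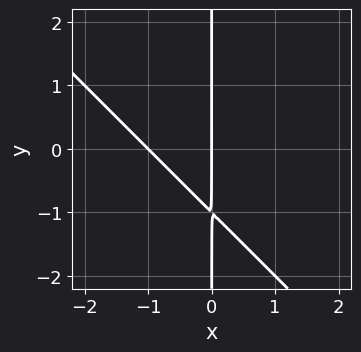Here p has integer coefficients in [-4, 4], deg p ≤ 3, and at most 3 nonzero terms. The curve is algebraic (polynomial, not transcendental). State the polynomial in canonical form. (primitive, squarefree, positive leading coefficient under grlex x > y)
x^2 + x*y + x

(a) deg p = 2. A generic line meets the curve in up to 2 points.
(b) Reading off the gridlines: among the integer gridlines, it crosses the x-axis at x ∈ {-1, 0}; every point of the y-axis in the box is on the curve.
(c) The integer polynomial consistent with all of this is the stated p.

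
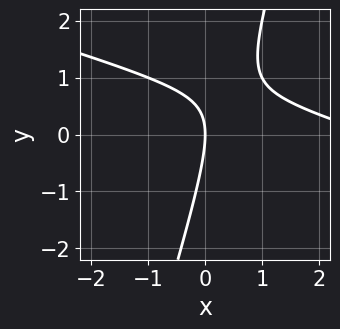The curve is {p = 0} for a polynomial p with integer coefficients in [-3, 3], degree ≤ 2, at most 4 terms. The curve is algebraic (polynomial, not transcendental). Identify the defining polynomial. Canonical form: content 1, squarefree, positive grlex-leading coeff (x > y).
x^2 + 3*x*y - y^2 - 3*x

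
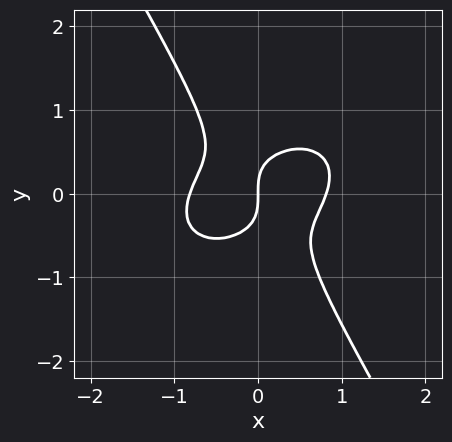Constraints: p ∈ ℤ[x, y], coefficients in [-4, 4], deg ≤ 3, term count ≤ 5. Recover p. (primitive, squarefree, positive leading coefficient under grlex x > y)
First, degree: a generic line meets the curve in up to 3 points, so deg p = 3.
Then, from the axis intercepts and sections: it meets the y-axis at y = 0 (among the integer gridlines); one x-axis crossing is at x = 0.
Finally, solving for integer coefficients yields p as stated.

3*x^3 - 2*x^2*y + 3*x*y^2 + 3*y^3 - 2*x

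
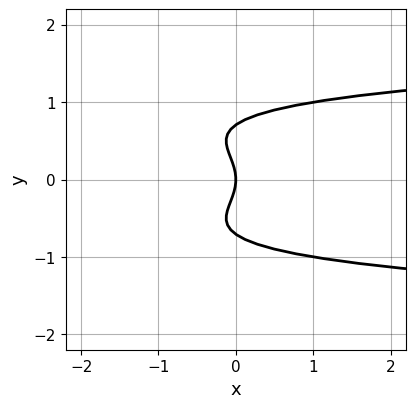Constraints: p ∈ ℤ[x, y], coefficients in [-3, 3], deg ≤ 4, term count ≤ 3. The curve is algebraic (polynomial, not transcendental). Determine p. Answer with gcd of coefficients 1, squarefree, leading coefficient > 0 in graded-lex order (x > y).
(a) Degree: no degree-3 curve has this shape, so deg p = 4.
(b) Symmetries: it's symmetric under y → −y, forcing even powers of y.
(c) Checking where it meets the axes: it meets the y-axis at y = 0 (among the integer gridlines); one x-axis crossing is at x = 0.
(d) The integer polynomial consistent with all of this is the stated p.

2*y^4 - y^2 - x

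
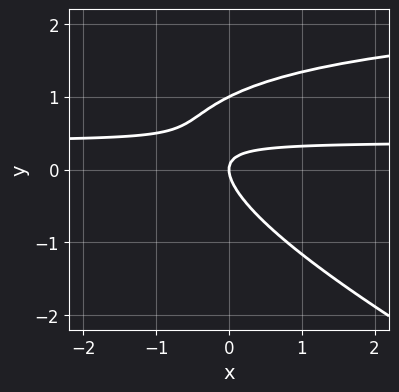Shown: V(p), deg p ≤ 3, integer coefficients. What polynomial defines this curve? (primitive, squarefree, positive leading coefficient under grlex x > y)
x*y^2 + 2*y^3 - 3*x*y - 2*y^2 + x

1. The degree is 3 — no degree-2 curve has this shape.
2. Observable constraints: among the integer gridlines, it crosses the y-axis at y ∈ {0, 1}; it crosses the x-axis at the gridline x = 0.
3. Putting this together gives p.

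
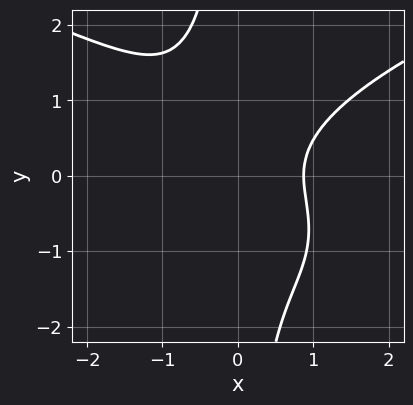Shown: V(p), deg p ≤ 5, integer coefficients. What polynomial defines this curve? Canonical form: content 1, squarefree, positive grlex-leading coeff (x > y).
3*x*y^3 - 3*x^3 + 3*y^2 + 2

1. The degree is 4 — no degree-3 curve has this shape.
2. Observable constraints: it misses every integer gridline on the y-axis.
3. Fitting integer coefficients to these (and the overall shape) gives p.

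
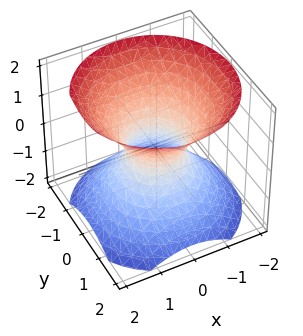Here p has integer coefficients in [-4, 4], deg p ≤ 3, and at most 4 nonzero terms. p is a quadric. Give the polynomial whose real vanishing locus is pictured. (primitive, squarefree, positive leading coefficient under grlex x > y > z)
(a) The degree is 2 — one connected sheet with a waist; a quadric.
(b) Symmetries: rotational symmetry about the z-axis ⇒ p depends on x, y only through x² + y²; mirror symmetry z ↦ −z ⇒ only even powers of z.
(c) Against the integer gridlines: no z-intercept at any integer in the box; a circular section at z = -1 has radius between 1 and 2.
(d) Fitting integer coefficients to these (and the overall shape) gives p.

3*x^2 + 3*y^2 - 3*z^2 - 2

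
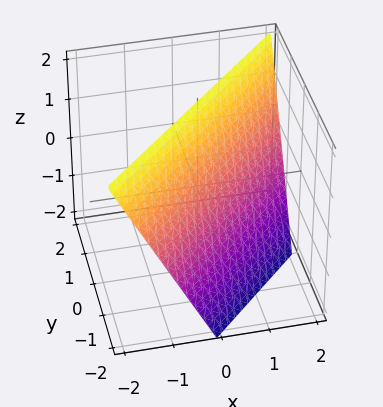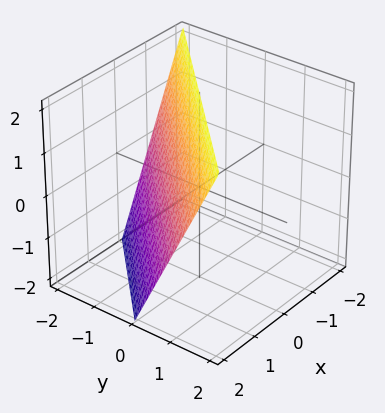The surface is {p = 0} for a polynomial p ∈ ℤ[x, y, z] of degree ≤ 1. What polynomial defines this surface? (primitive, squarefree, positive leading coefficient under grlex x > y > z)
(a) deg p = 1. The surface is flat (a plane).
(b) From the visible intercepts: it meets the z-axis at z = 2 (among the integer gridlines); one x-axis crossing is at x = 1; it meets the y-axis at y = -1 (among the integer gridlines).
(c) Solving for integer coefficients yields p as stated.

2*x - 2*y + z - 2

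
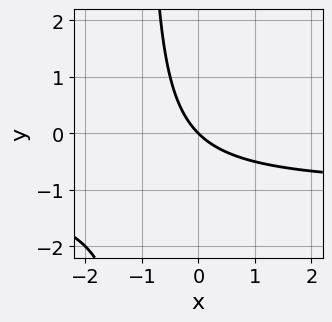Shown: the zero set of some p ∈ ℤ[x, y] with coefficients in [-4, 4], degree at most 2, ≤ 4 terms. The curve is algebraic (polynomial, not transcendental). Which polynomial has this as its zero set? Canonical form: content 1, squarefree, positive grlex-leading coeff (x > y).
x*y + x + y

First, degree: no degree-1 curve has this shape, so deg p = 2.
Then, observable constraints: it crosses the y-axis at the gridline y = 0; it crosses the x-axis at the gridline x = 0.
Finally, fitting integer coefficients to these (and the overall shape) gives p.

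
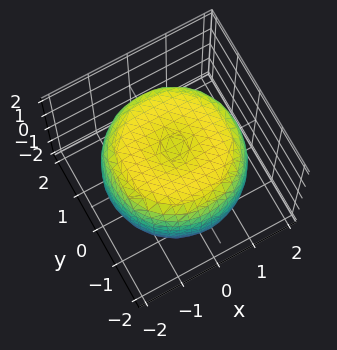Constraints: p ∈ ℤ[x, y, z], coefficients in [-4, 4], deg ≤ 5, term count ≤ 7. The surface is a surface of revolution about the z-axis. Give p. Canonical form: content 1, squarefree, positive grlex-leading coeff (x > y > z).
x^4 + 2*x^2*y^2 + y^4 - 2*x^2 - 2*y^2 + 2*z^2 - 3

Degree: a generic line meets the surface in up to 4 points, so deg p = 4.
Symmetries: the z-axis is an axis of rotation, so x and y enter only as x² + y².
Observable constraints: a circular section at z = 1 has radius between 1 and 2.
Solving for integer coefficients yields p as stated.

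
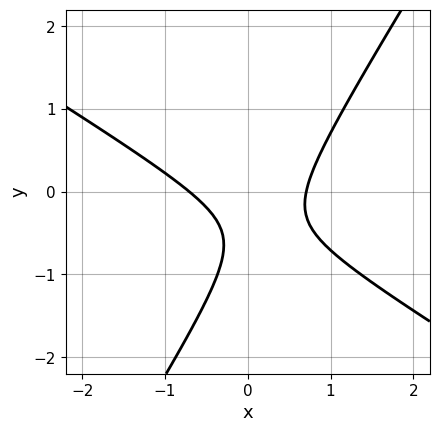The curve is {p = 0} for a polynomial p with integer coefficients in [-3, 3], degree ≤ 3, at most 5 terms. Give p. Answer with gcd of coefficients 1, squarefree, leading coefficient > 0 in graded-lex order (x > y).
2*x^2 + 2*x*y - 2*y^2 - 2*y - 1

First, the degree is 2 — a generic line meets the curve in up to 2 points.
Then, reading off the gridlines: no y-intercept at any integer in the box.
Finally, together with the visible shape, these determine p as stated.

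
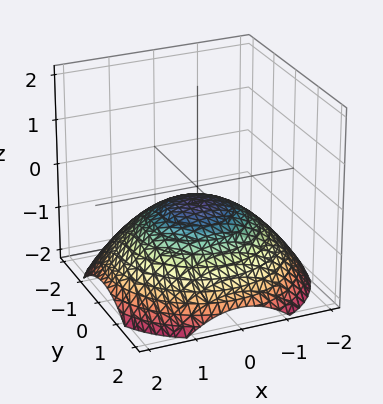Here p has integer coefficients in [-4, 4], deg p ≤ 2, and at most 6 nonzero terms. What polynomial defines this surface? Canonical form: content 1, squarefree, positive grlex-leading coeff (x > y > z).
(a) Degree: a generic line meets the surface in up to 2 points, so deg p = 2.
(b) By symmetry, the z-axis is an axis of rotation, so x and y enter only as x² + y².
(c) Checking where it meets the axes: it misses every integer gridline on the y-axis; a circular section at z = -1 has radius between 1 and 2; the surface avoids every integer x-axis point in the box.
(d) Matching integer coefficients to the picture gives p.

x^2 + y^2 + 3*z + 1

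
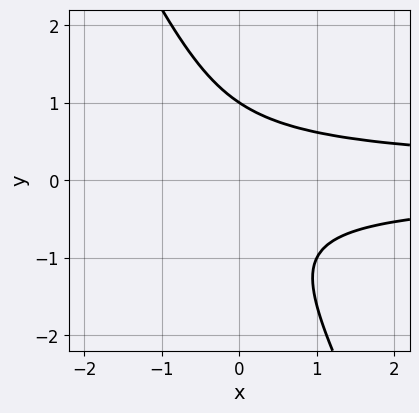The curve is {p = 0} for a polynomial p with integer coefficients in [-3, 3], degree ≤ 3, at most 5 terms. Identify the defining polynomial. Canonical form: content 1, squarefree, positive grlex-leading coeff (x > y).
The degree is 3 — no degree-2 curve has this shape.
From the visible intercepts: it crosses the y-axis at the gridline y = 1; it misses every integer gridline on the x-axis.
Fitting integer coefficients to these (and the overall shape) gives p.

2*x*y^2 + y^3 - 1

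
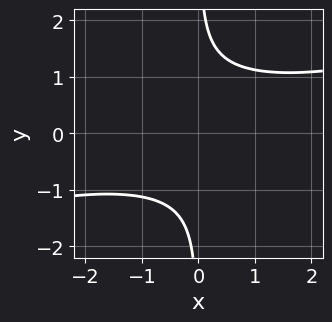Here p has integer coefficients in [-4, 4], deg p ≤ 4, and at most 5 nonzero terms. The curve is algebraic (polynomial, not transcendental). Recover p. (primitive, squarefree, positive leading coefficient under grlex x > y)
x^2*y^2 - 3*x*y^3 + 3

1. Degree: no degree-3 curve has this shape, so deg p = 4.
2. Checking where it meets the axes: it misses every integer gridline on the x-axis; it misses every integer gridline on the y-axis.
3. Putting this together gives p.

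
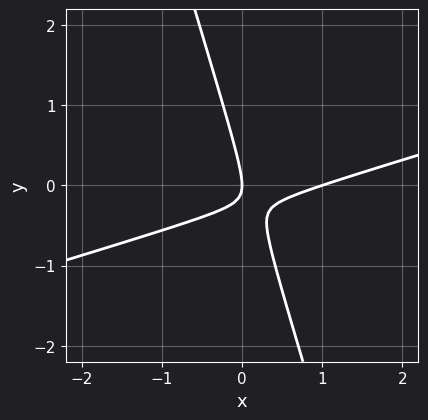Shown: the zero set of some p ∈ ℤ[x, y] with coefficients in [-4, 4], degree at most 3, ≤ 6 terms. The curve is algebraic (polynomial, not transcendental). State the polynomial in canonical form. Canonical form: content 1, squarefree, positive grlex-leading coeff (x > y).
x^2 - 3*x*y - y^2 - x

First, the degree is 2 — no degree-1 curve has this shape.
Next, observable constraints: among the integer gridlines, it crosses the x-axis at x ∈ {0, 1}; one y-axis crossing is at y = 0.
Finally, putting this together gives p.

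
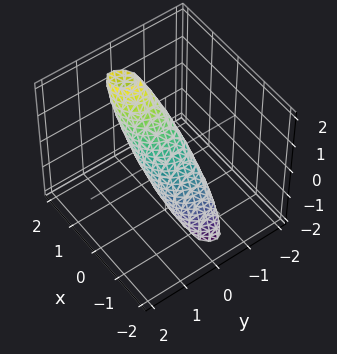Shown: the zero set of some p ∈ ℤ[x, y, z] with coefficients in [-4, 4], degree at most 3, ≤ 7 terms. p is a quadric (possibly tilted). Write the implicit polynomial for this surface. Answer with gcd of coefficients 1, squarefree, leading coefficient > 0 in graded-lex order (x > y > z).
3*x^2 - 2*x*y - 3*x*z + 3*y^2 + z^2 - 1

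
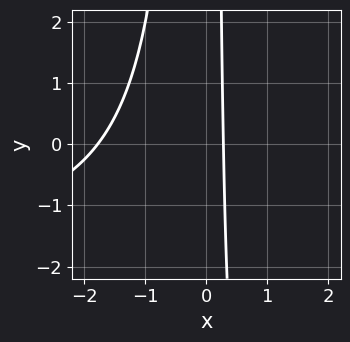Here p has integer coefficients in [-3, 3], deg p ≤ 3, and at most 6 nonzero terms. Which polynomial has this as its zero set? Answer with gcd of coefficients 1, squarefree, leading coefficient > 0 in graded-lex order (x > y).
x^2*y + 2*x^2 + 3*x - 1

(a) deg p = 3. No degree-2 curve has this shape.
(b) Checking where it meets the axes: it misses every integer gridline on the y-axis.
(c) Fitting integer coefficients to these (and the overall shape) gives p.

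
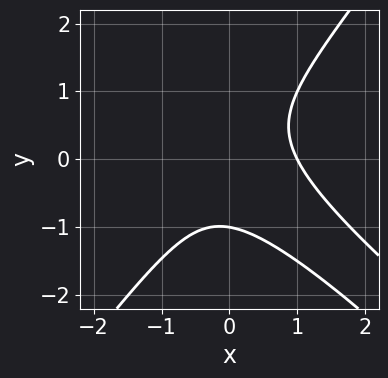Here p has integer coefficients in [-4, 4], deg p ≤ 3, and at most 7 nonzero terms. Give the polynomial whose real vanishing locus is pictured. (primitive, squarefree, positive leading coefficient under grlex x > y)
Degree: no degree-2 curve has this shape, so deg p = 3.
Against the integer gridlines: it meets the x-axis at x = 1 (among the integer gridlines); one y-axis crossing is at y = -1.
Assembling these constraints gives the stated polynomial.

2*x^3 + 3*x^2*y - x*y^2 - 2*y^3 - 2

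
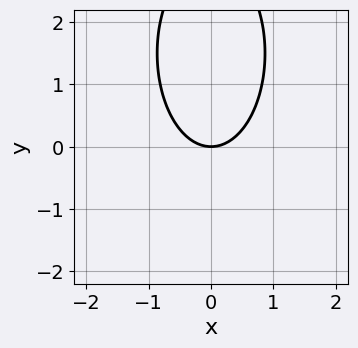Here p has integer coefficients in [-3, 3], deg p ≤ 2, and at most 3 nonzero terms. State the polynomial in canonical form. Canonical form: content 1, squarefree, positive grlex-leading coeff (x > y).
3*x^2 + y^2 - 3*y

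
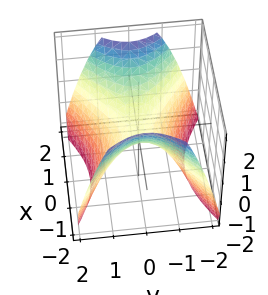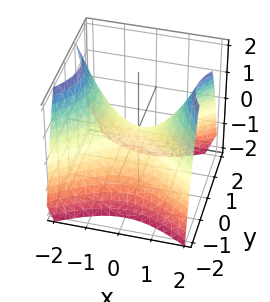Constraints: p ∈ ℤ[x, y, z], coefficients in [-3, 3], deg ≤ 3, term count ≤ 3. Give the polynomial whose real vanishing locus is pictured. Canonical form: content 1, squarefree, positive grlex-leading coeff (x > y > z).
2*x^2 - 3*y^2 - 3*z

First, the degree is 2 — a hyperbolic paraboloid; a quadric.
Next, symmetries: mirror symmetry y ↦ −y ⇒ only even powers of y; mirror symmetry x ↦ −x ⇒ only even powers of x.
Next, from the axis intercepts and sections: it crosses the x-axis at the gridline x = 0; it meets the z-axis at z = 0 (among the integer gridlines); it crosses the y-axis at the gridline y = 0.
Finally, fitting integer coefficients to these (and the overall shape) gives p.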